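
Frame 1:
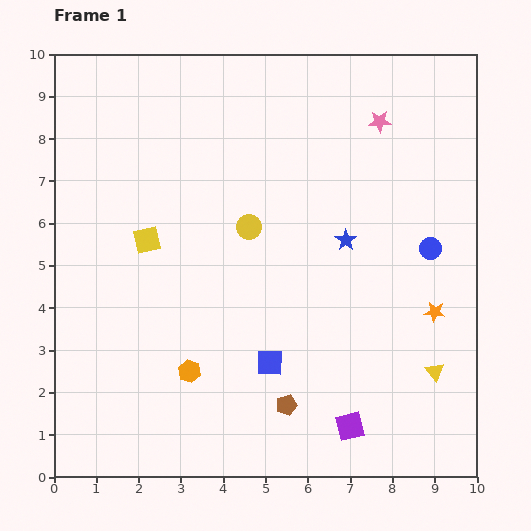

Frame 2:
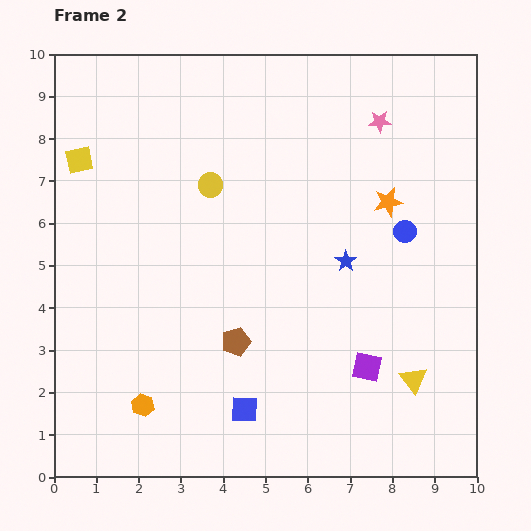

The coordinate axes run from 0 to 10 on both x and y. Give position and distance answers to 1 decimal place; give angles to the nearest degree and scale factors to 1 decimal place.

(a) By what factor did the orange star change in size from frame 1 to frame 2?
1.4×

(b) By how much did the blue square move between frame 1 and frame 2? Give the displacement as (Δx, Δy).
(-0.6, -1.1)

The blue square was at (5.1, 2.7) in frame 1 and (4.5, 1.6) in frame 2.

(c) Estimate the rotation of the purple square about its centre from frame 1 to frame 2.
25° clockwise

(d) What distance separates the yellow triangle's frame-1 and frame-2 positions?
0.5

The yellow triangle moved from (9.0, 2.5) to (8.5, 2.3), a distance of √(0.5² + 0.2²) ≈ 0.5.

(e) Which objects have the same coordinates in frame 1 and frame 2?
the pink star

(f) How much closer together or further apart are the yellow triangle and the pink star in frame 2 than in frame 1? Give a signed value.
+0.2

Distance in frame 1: 6.0. Distance in frame 2: 6.2.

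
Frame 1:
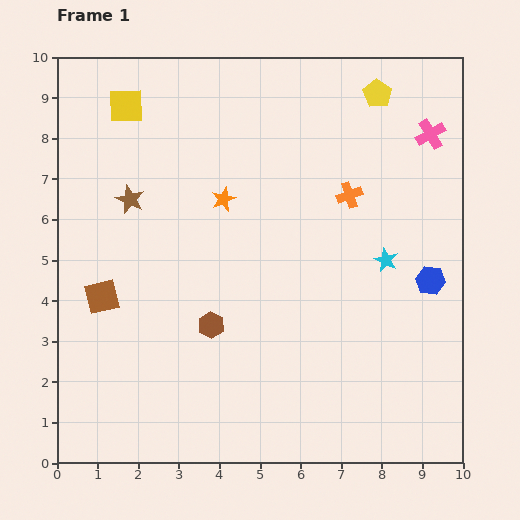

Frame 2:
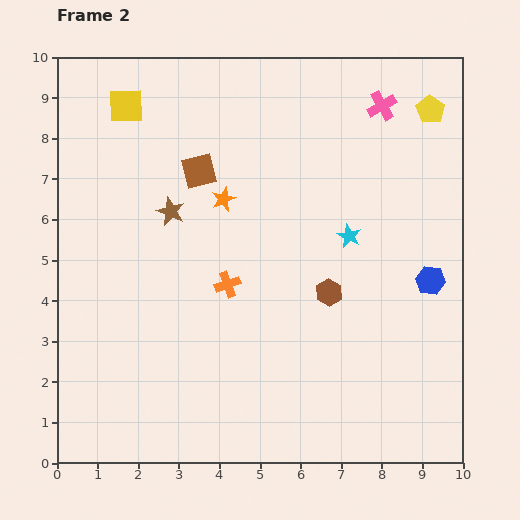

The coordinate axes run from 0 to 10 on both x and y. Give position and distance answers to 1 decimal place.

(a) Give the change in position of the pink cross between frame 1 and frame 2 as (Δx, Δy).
(-1.2, 0.7)

The pink cross was at (9.2, 8.1) in frame 1 and (8.0, 8.8) in frame 2.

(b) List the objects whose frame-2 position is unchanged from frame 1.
the blue hexagon, the yellow square, the orange star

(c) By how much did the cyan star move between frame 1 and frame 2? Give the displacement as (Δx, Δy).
(-0.9, 0.6)

The cyan star was at (8.1, 5.0) in frame 1 and (7.2, 5.6) in frame 2.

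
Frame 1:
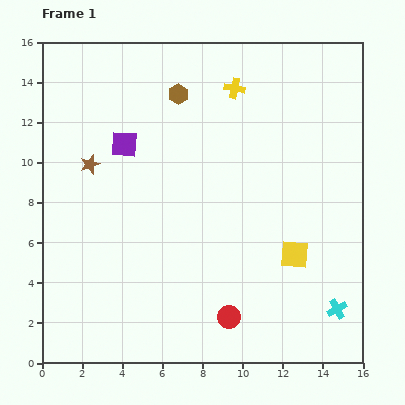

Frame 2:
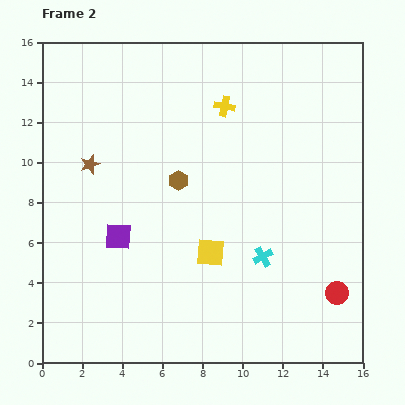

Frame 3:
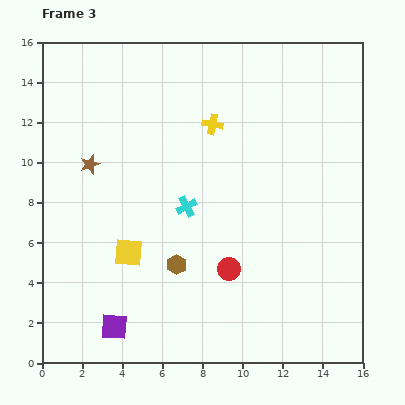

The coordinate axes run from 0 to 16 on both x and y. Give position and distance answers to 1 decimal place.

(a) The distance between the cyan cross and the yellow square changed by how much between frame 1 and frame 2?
-0.8

Distance in frame 1: 3.4. Distance in frame 2: 2.6.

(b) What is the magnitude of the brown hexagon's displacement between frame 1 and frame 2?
4.3

The brown hexagon moved from (6.8, 13.4) to (6.8, 9.1), a distance of √(0.0² + 4.3²) ≈ 4.3.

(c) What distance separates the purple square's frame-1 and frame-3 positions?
9.1

The purple square moved from (4.1, 10.9) to (3.6, 1.8), a distance of √(0.5² + 9.1²) ≈ 9.1.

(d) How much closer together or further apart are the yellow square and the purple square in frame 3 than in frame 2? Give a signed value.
-0.9

Distance in frame 2: 4.7. Distance in frame 3: 3.8.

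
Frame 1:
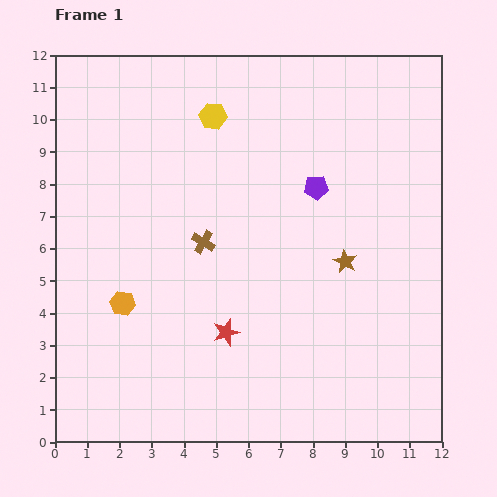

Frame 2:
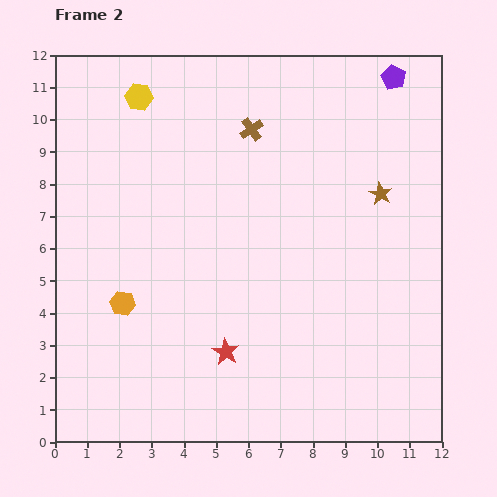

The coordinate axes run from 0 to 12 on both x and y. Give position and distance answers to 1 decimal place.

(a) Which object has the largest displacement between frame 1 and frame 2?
the purple pentagon

(moved 4.2; next 3.8)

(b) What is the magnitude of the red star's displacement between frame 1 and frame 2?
0.6

The red star moved from (5.3, 3.4) to (5.3, 2.8), a distance of √(0.0² + 0.6²) ≈ 0.6.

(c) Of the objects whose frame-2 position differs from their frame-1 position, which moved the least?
the red star

(moved 0.6)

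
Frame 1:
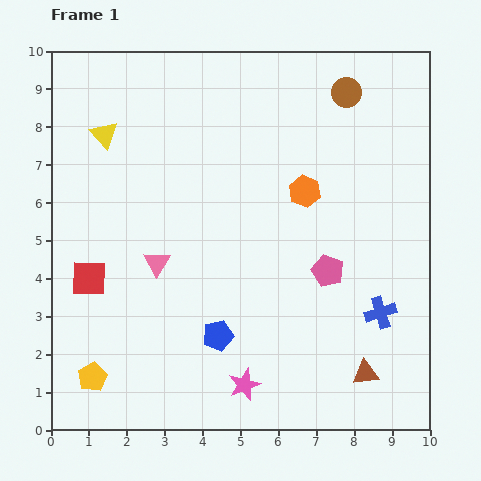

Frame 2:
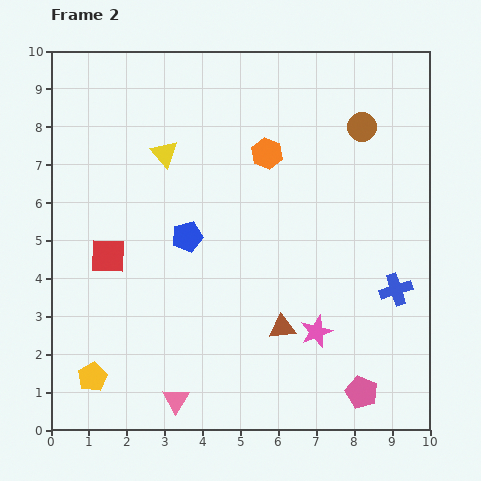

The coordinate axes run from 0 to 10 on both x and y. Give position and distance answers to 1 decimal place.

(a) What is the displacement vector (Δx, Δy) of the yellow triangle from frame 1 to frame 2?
(1.6, -0.5)

The yellow triangle was at (1.4, 7.8) in frame 1 and (3.0, 7.3) in frame 2.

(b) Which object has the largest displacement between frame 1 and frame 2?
the pink triangle

(moved 3.6; next 3.3)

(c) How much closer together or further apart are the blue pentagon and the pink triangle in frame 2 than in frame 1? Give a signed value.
+1.8

Distance in frame 1: 2.5. Distance in frame 2: 4.3.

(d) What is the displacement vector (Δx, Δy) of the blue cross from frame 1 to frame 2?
(0.4, 0.6)

The blue cross was at (8.7, 3.1) in frame 1 and (9.1, 3.7) in frame 2.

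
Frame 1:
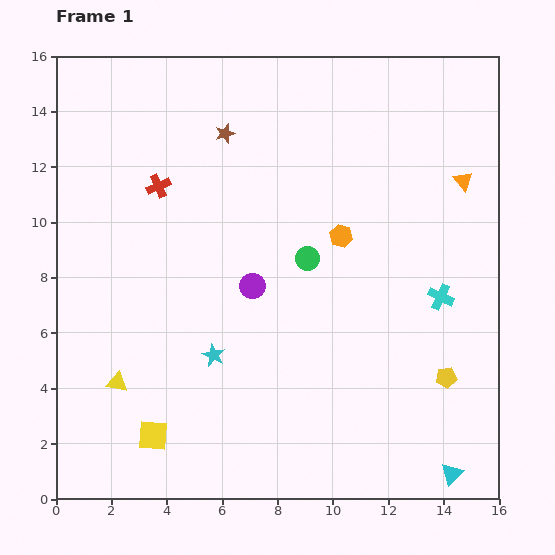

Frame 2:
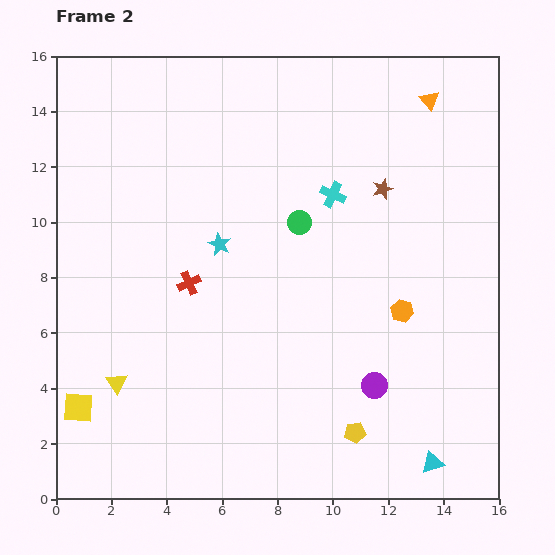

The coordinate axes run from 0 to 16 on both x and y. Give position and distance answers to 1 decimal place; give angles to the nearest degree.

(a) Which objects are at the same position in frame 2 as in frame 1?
the yellow triangle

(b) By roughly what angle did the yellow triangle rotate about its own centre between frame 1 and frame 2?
44° clockwise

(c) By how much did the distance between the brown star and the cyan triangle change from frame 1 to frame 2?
-4.7

Distance in frame 1: 14.8. Distance in frame 2: 10.1.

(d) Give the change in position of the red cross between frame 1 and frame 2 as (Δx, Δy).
(1.1, -3.5)

The red cross was at (3.7, 11.3) in frame 1 and (4.8, 7.8) in frame 2.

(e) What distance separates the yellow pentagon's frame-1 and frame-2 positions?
3.9

The yellow pentagon moved from (14.1, 4.4) to (10.8, 2.4), a distance of √(3.3² + 2.0²) ≈ 3.9.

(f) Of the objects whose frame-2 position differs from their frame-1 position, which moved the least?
the cyan triangle

(moved 0.8)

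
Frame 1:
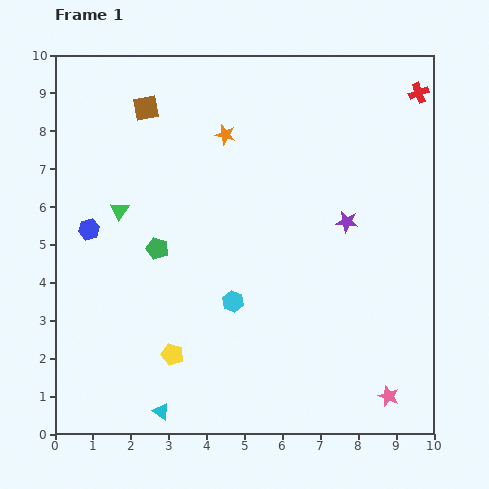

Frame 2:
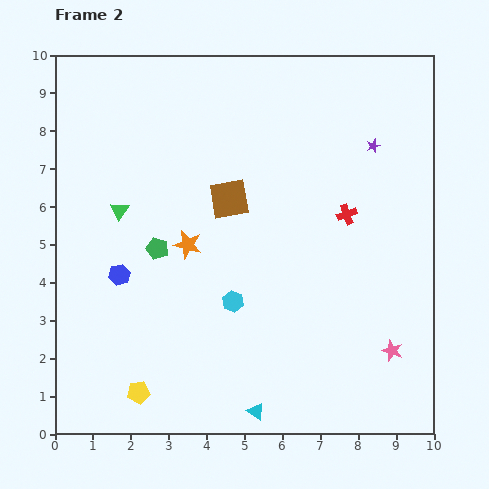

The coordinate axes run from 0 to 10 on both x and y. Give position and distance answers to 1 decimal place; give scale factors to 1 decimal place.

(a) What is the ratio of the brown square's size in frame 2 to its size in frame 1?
1.5×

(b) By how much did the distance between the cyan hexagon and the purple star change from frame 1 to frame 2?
+1.8

Distance in frame 1: 3.7. Distance in frame 2: 5.5.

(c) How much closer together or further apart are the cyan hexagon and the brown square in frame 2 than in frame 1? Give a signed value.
-2.9

Distance in frame 1: 5.6. Distance in frame 2: 2.7.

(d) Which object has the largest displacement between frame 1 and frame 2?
the red cross

(moved 3.7; next 3.3)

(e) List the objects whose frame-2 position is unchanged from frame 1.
the green pentagon, the cyan hexagon, the green triangle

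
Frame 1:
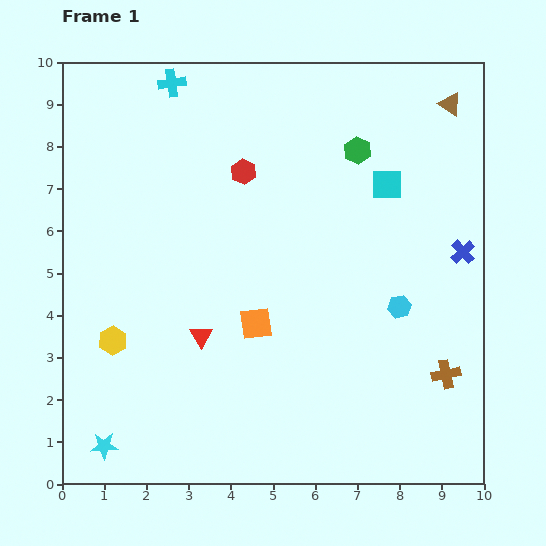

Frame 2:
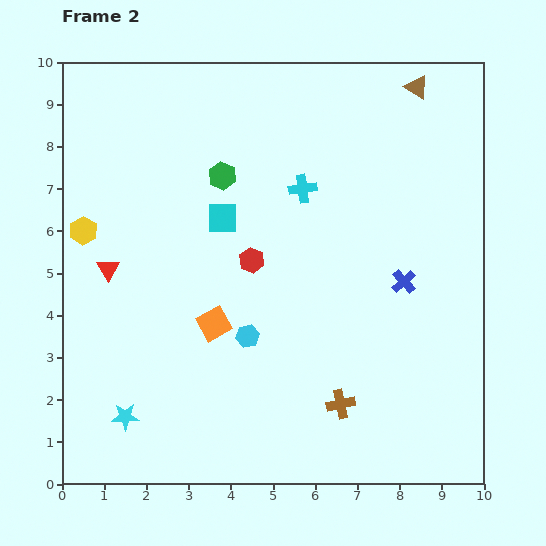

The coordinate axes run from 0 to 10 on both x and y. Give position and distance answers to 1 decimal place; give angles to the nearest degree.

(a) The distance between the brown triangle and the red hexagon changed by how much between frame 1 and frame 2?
+0.5

Distance in frame 1: 5.2. Distance in frame 2: 5.7.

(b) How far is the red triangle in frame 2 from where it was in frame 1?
2.7

The red triangle moved from (3.3, 3.5) to (1.1, 5.1), a distance of √(2.2² + 1.6²) ≈ 2.7.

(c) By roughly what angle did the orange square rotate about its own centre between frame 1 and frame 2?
22° counter-clockwise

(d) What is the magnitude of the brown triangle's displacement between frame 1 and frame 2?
0.9

The brown triangle moved from (9.2, 9.0) to (8.4, 9.4), a distance of √(0.8² + 0.4²) ≈ 0.9.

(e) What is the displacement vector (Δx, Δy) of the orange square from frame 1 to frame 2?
(-1.0, 0.0)

The orange square was at (4.6, 3.8) in frame 1 and (3.6, 3.8) in frame 2.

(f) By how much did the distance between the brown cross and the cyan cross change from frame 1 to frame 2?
-4.3

Distance in frame 1: 9.5. Distance in frame 2: 5.2.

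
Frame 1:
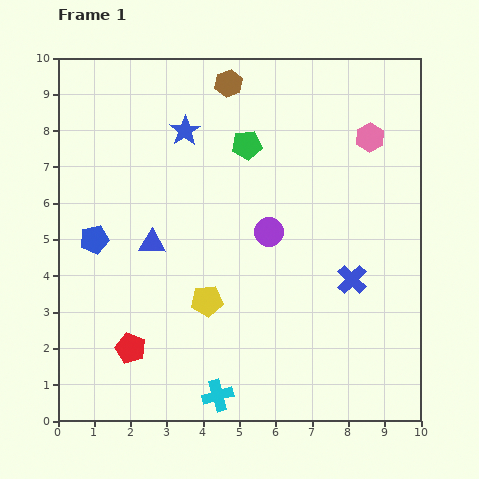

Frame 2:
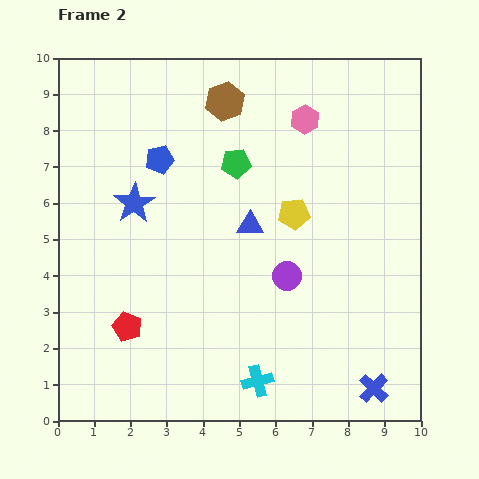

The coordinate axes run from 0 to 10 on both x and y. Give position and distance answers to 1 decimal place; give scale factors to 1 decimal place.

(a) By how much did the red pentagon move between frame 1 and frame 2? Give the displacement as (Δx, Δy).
(-0.1, 0.6)

The red pentagon was at (2.0, 2.0) in frame 1 and (1.9, 2.6) in frame 2.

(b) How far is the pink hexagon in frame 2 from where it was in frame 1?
1.9

The pink hexagon moved from (8.6, 7.8) to (6.8, 8.3), a distance of √(1.8² + 0.5²) ≈ 1.9.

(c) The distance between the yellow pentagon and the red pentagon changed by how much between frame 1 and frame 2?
+3.0

Distance in frame 1: 2.5. Distance in frame 2: 5.5.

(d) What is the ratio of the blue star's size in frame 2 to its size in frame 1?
1.3×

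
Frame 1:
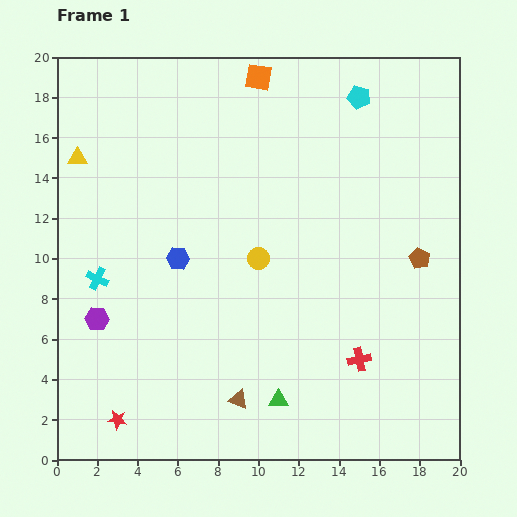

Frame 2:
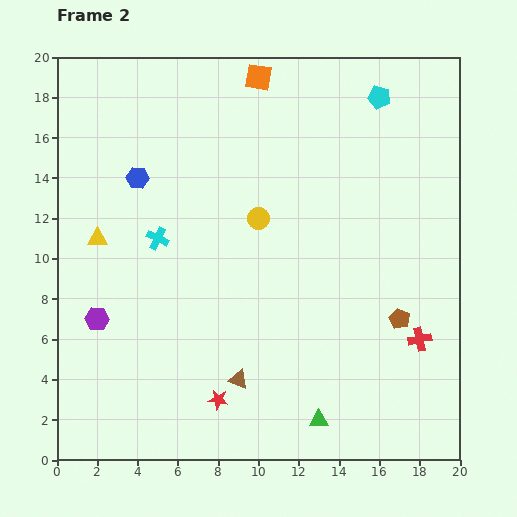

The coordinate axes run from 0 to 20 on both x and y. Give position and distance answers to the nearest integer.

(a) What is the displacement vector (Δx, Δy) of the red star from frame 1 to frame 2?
(5, 1)

The red star was at (3, 2) in frame 1 and (8, 3) in frame 2.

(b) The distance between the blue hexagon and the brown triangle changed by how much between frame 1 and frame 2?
+3

Distance in frame 1: 8. Distance in frame 2: 11.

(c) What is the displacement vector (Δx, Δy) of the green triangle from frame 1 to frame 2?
(2, -1)

The green triangle was at (11, 3) in frame 1 and (13, 2) in frame 2.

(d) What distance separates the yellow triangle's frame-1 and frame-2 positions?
4

The yellow triangle moved from (1, 15) to (2, 11), a distance of √(1² + 4²) ≈ 4.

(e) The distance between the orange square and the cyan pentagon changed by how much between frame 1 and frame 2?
+1

Distance in frame 1: 5. Distance in frame 2: 6.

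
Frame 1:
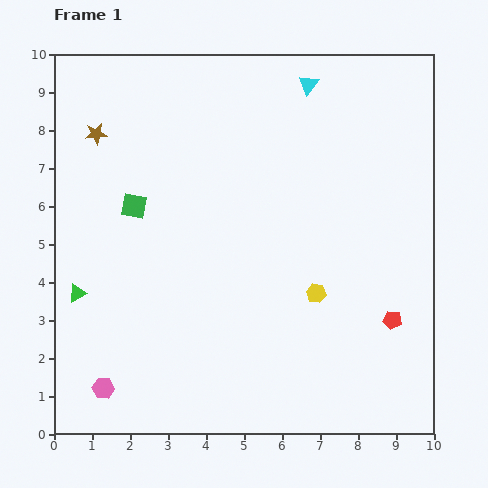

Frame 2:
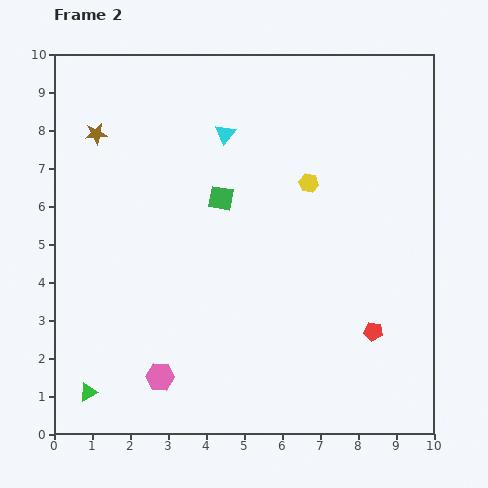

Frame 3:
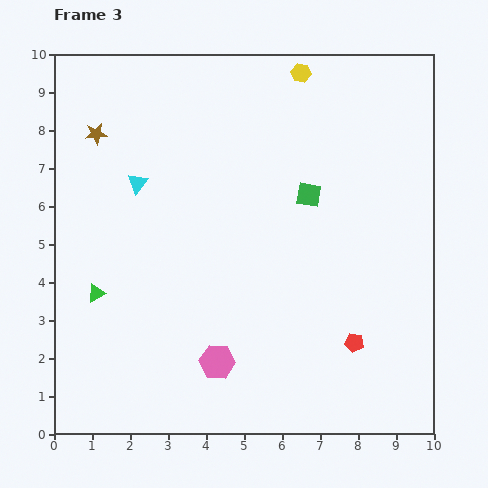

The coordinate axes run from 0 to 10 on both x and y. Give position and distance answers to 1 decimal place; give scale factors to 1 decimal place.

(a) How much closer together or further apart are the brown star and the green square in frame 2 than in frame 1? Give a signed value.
+1.6

Distance in frame 1: 2.1. Distance in frame 2: 3.7.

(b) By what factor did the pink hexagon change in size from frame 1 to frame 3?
1.6×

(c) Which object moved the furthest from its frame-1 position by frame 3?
the yellow hexagon

(moved 5.8; next 5.2)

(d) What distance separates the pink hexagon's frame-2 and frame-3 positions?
1.6

The pink hexagon moved from (2.8, 1.5) to (4.3, 1.9), a distance of √(1.5² + 0.4²) ≈ 1.6.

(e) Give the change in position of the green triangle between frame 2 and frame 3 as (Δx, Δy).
(0.2, 2.6)

The green triangle was at (0.9, 1.1) in frame 2 and (1.1, 3.7) in frame 3.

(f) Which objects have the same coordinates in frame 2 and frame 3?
the brown star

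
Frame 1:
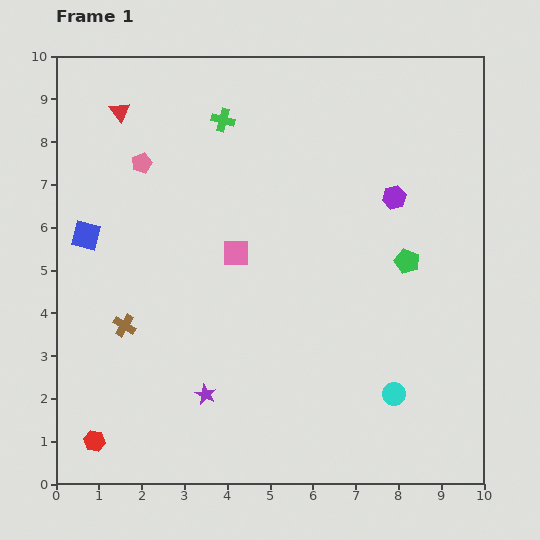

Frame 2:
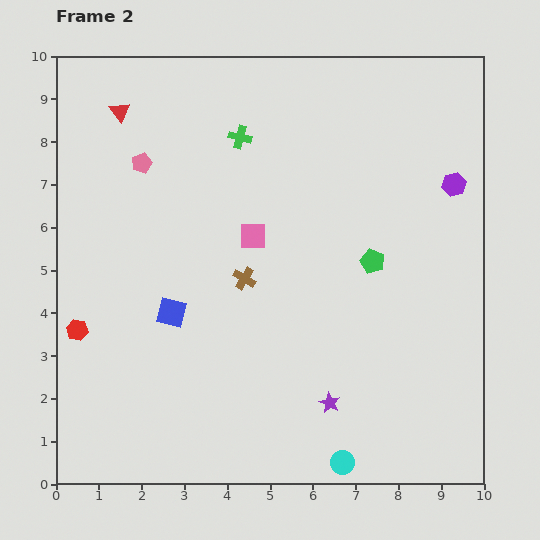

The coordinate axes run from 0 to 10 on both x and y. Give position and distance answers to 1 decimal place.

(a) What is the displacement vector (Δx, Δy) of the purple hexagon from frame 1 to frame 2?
(1.4, 0.3)

The purple hexagon was at (7.9, 6.7) in frame 1 and (9.3, 7.0) in frame 2.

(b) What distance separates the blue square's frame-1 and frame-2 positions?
2.7

The blue square moved from (0.7, 5.8) to (2.7, 4.0), a distance of √(2.0² + 1.8²) ≈ 2.7.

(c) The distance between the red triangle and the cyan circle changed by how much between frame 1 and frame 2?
+0.5

Distance in frame 1: 9.2. Distance in frame 2: 9.7.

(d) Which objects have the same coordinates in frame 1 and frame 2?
the red triangle, the pink pentagon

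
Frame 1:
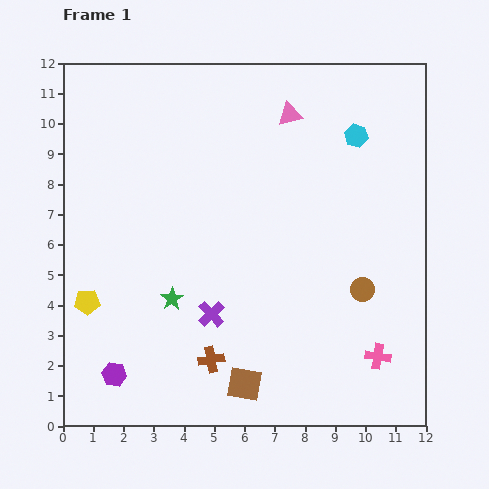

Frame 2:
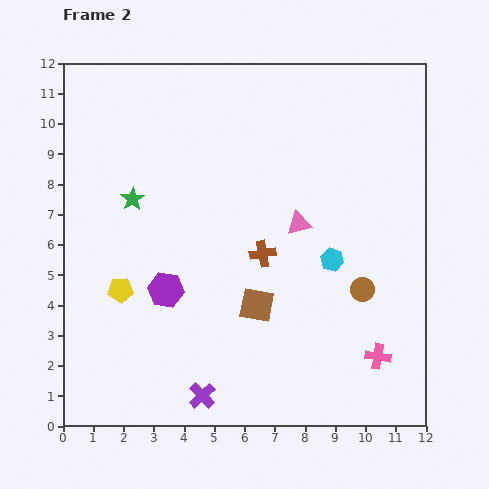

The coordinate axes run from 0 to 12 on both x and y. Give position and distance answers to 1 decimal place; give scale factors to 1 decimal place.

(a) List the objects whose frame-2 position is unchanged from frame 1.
the pink cross, the brown circle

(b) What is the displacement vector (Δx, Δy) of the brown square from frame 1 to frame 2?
(0.4, 2.6)

The brown square was at (6.0, 1.4) in frame 1 and (6.4, 4.0) in frame 2.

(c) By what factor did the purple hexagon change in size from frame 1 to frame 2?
1.5×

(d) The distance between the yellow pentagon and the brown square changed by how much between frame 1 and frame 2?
-1.4

Distance in frame 1: 5.9. Distance in frame 2: 4.5.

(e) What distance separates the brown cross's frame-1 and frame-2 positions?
3.9

The brown cross moved from (4.9, 2.2) to (6.6, 5.7), a distance of √(1.7² + 3.5²) ≈ 3.9.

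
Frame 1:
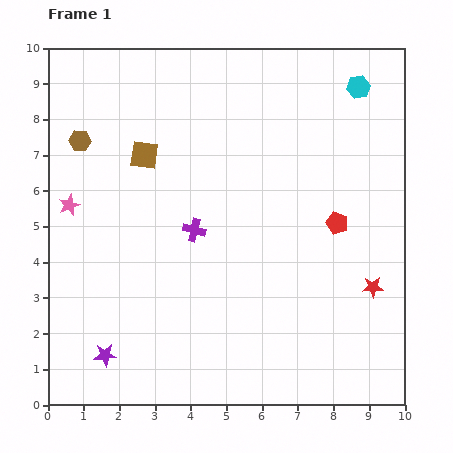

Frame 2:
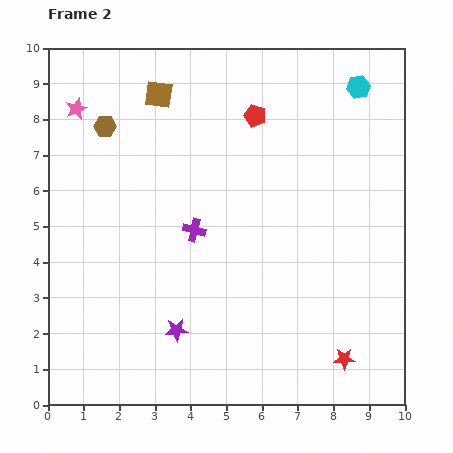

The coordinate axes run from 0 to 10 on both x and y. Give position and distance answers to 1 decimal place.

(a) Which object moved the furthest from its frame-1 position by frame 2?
the red pentagon

(moved 3.8; next 2.7)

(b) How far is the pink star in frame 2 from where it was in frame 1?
2.7

The pink star moved from (0.6, 5.6) to (0.8, 8.3), a distance of √(0.2² + 2.7²) ≈ 2.7.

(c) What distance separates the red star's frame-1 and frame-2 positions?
2.2

The red star moved from (9.1, 3.3) to (8.3, 1.3), a distance of √(0.8² + 2.0²) ≈ 2.2.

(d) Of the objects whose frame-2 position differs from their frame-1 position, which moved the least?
the brown hexagon

(moved 0.8)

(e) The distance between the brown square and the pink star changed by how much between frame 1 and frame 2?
-0.2

Distance in frame 1: 2.5. Distance in frame 2: 2.3.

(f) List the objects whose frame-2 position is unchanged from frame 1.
the cyan hexagon, the purple cross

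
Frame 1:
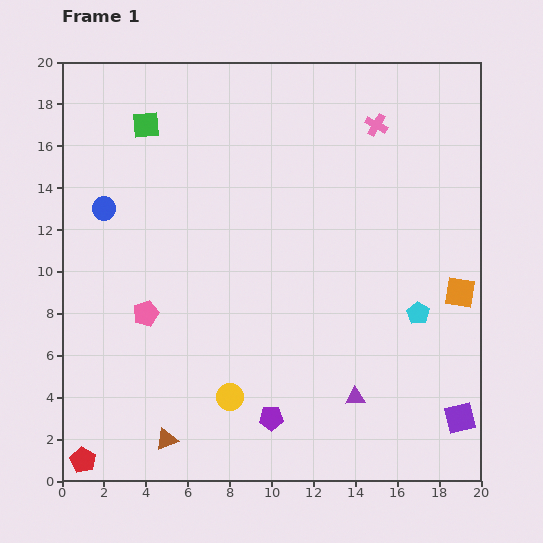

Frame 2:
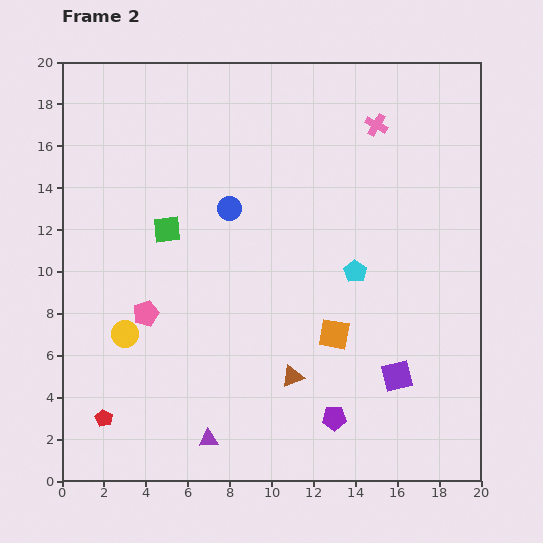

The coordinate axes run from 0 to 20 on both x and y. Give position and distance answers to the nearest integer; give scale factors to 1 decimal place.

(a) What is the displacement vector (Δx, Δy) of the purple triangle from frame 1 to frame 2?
(-7, -2)

The purple triangle was at (14, 4) in frame 1 and (7, 2) in frame 2.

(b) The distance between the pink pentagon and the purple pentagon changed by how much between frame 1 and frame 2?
+2

Distance in frame 1: 8. Distance in frame 2: 10.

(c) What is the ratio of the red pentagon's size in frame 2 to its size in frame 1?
0.7×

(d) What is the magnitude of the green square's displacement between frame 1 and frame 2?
5

The green square moved from (4, 17) to (5, 12), a distance of √(1² + 5²) ≈ 5.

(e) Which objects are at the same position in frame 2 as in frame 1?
the pink cross, the pink pentagon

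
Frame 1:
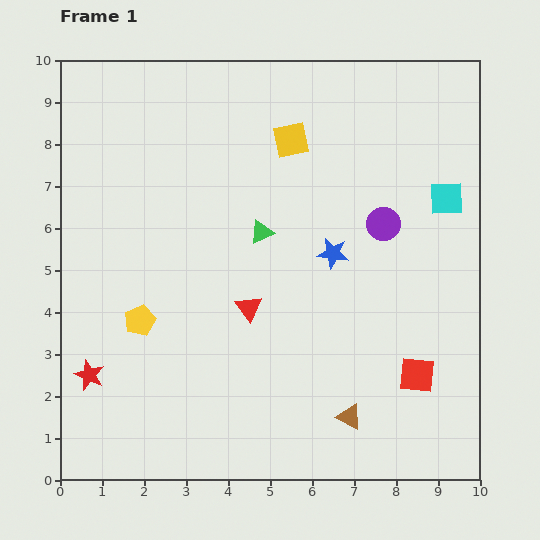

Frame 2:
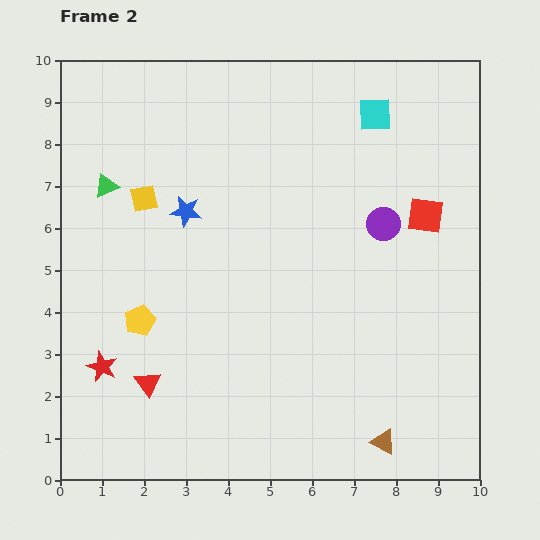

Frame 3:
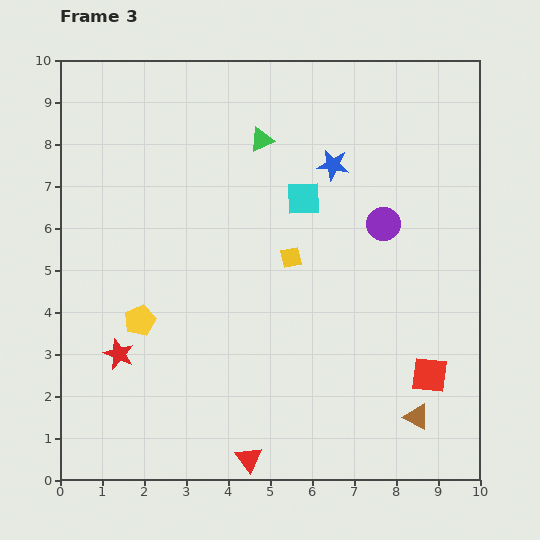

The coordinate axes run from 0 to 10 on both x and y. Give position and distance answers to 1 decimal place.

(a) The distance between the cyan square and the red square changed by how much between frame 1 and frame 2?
-1.6

Distance in frame 1: 4.3. Distance in frame 2: 2.7.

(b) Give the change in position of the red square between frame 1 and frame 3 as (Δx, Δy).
(0.3, 0.0)

The red square was at (8.5, 2.5) in frame 1 and (8.8, 2.5) in frame 3.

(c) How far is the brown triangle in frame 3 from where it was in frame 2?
1.0

The brown triangle moved from (7.7, 0.9) to (8.5, 1.5), a distance of √(0.8² + 0.6²) ≈ 1.0.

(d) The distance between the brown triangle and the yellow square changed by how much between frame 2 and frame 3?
-3.3

Distance in frame 2: 8.1. Distance in frame 3: 4.8.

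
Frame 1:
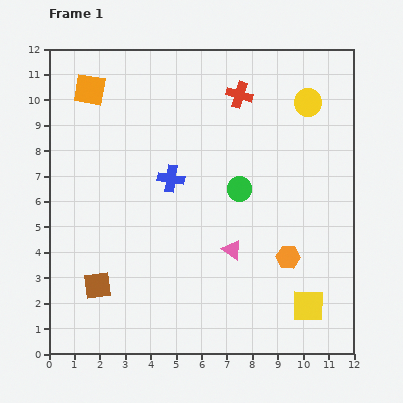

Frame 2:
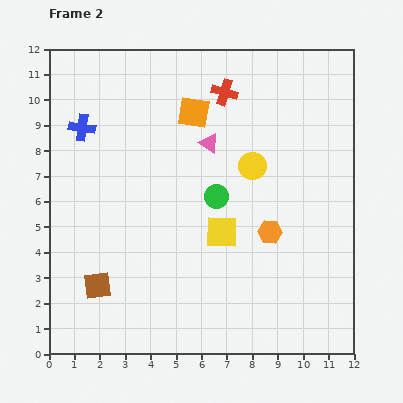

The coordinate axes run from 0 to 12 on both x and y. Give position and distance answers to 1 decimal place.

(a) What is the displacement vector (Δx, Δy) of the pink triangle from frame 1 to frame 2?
(-0.9, 4.2)

The pink triangle was at (7.2, 4.1) in frame 1 and (6.3, 8.3) in frame 2.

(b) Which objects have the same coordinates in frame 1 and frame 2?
the brown square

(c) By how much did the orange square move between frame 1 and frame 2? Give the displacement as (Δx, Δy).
(4.1, -0.9)

The orange square was at (1.6, 10.4) in frame 1 and (5.7, 9.5) in frame 2.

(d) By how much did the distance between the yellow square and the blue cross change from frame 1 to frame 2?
-0.5

Distance in frame 1: 7.4. Distance in frame 2: 6.9.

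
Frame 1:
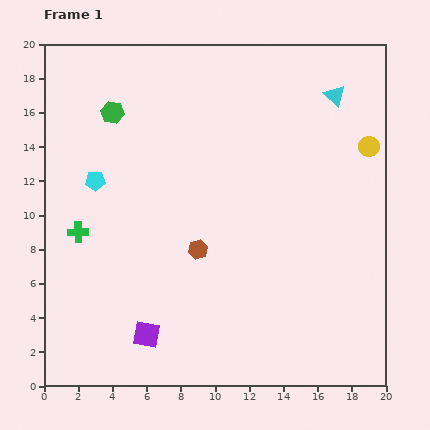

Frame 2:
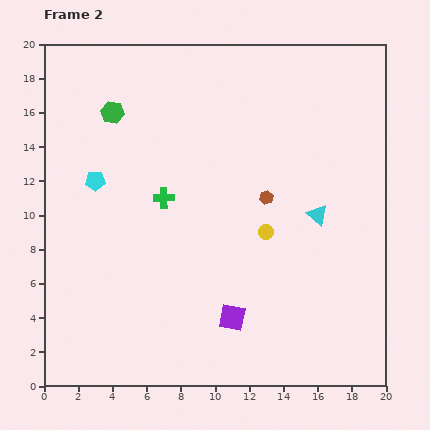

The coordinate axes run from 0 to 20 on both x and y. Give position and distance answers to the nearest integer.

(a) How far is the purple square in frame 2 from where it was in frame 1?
5

The purple square moved from (6, 3) to (11, 4), a distance of √(5² + 1²) ≈ 5.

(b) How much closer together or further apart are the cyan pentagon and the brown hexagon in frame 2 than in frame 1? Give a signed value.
+3

Distance in frame 1: 7. Distance in frame 2: 10.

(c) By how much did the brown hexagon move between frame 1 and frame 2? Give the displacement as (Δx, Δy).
(4, 3)

The brown hexagon was at (9, 8) in frame 1 and (13, 11) in frame 2.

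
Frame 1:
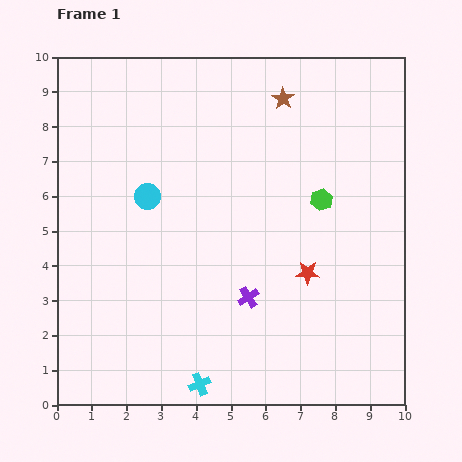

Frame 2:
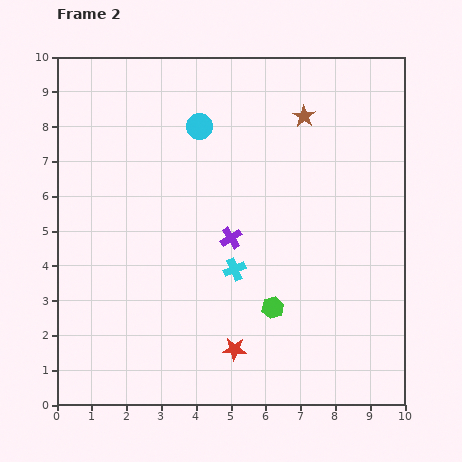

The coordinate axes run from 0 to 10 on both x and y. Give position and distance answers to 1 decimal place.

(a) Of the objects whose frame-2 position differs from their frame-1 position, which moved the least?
the brown star

(moved 0.8)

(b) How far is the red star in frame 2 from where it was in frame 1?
3.0

The red star moved from (7.2, 3.8) to (5.1, 1.6), a distance of √(2.1² + 2.2²) ≈ 3.0.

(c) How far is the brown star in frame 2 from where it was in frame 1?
0.8

The brown star moved from (6.5, 8.8) to (7.1, 8.3), a distance of √(0.6² + 0.5²) ≈ 0.8.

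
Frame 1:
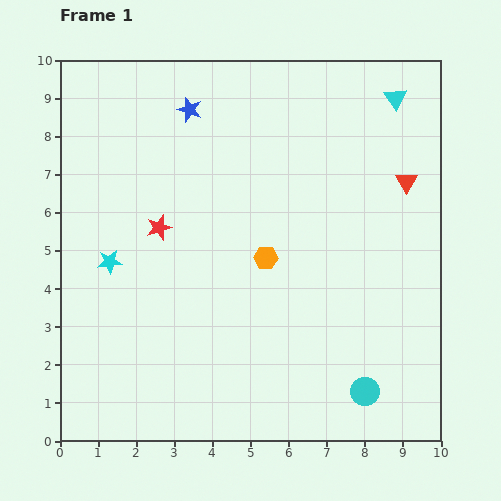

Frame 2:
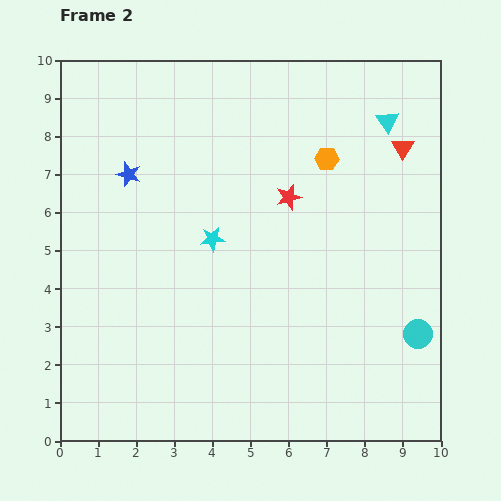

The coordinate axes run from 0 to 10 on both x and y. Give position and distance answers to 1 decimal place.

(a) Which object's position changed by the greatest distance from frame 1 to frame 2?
the red star

(moved 3.5; next 3.1)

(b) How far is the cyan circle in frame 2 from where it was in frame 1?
2.1

The cyan circle moved from (8.0, 1.3) to (9.4, 2.8), a distance of √(1.4² + 1.5²) ≈ 2.1.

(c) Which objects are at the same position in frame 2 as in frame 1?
none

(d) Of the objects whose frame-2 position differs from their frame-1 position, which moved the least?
the cyan triangle

(moved 0.6)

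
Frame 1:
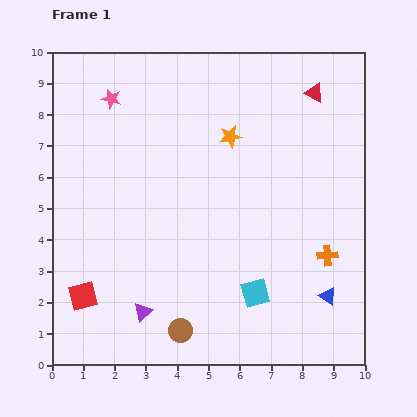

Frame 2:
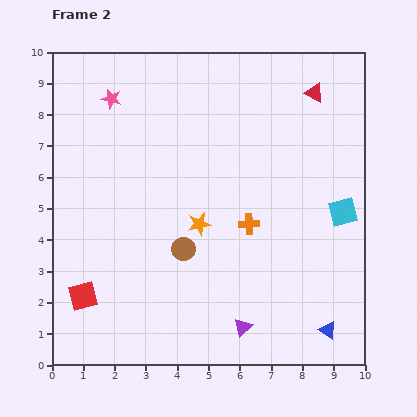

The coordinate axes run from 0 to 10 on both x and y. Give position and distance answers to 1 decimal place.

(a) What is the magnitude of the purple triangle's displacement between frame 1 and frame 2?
3.2

The purple triangle moved from (2.9, 1.7) to (6.1, 1.2), a distance of √(3.2² + 0.5²) ≈ 3.2.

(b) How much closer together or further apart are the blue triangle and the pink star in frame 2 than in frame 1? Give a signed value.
+0.8

Distance in frame 1: 9.3. Distance in frame 2: 10.1.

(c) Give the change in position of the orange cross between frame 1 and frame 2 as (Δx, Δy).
(-2.5, 1.0)

The orange cross was at (8.8, 3.5) in frame 1 and (6.3, 4.5) in frame 2.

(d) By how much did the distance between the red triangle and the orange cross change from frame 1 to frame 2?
-0.5

Distance in frame 1: 5.2. Distance in frame 2: 4.7.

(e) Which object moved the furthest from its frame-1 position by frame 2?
the cyan square

(moved 3.8; next 3.2)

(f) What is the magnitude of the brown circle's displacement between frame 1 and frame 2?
2.6

The brown circle moved from (4.1, 1.1) to (4.2, 3.7), a distance of √(0.1² + 2.6²) ≈ 2.6.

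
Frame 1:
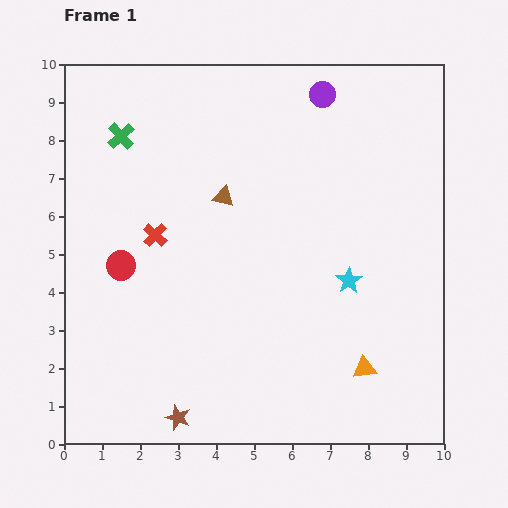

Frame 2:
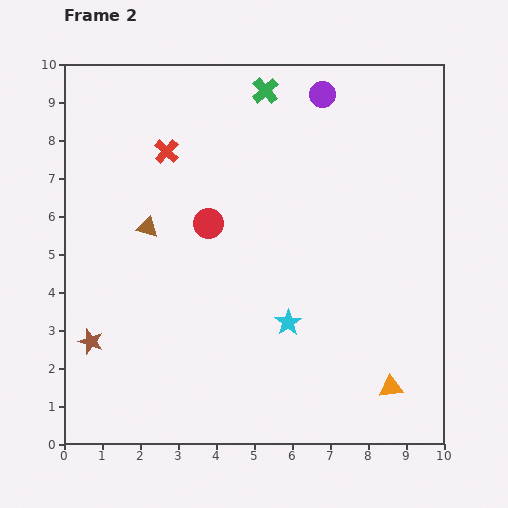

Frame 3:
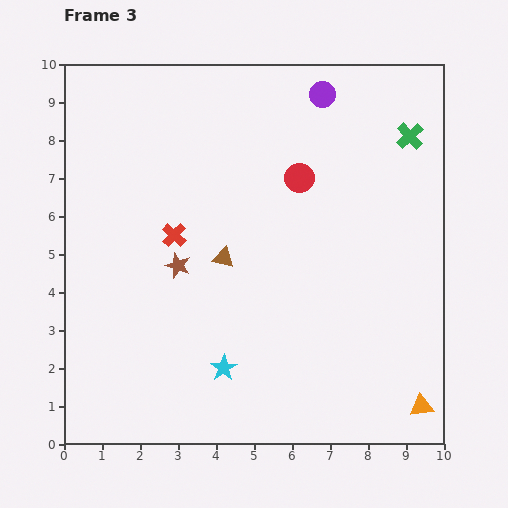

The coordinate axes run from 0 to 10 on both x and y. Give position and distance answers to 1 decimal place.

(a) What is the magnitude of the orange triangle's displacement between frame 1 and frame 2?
0.9

The orange triangle moved from (7.9, 2.0) to (8.6, 1.5), a distance of √(0.7² + 0.5²) ≈ 0.9.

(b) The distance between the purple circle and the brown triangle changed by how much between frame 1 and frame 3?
+1.3

Distance in frame 1: 3.7. Distance in frame 3: 5.0.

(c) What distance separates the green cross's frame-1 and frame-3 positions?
7.6

The green cross moved from (1.5, 8.1) to (9.1, 8.1), a distance of √(7.6² + 0.0²) ≈ 7.6.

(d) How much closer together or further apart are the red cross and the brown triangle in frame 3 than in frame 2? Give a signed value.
-0.7

Distance in frame 2: 2.1. Distance in frame 3: 1.4.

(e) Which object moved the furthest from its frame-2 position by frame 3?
the green cross

(moved 4.0; next 3.0)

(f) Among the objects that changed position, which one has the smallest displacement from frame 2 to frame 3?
the orange triangle

(moved 0.9)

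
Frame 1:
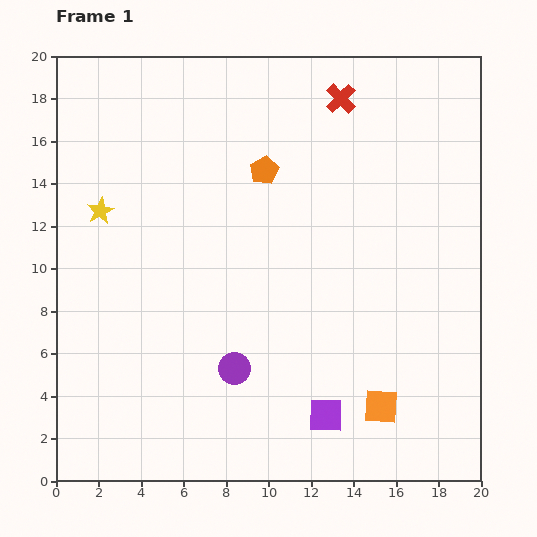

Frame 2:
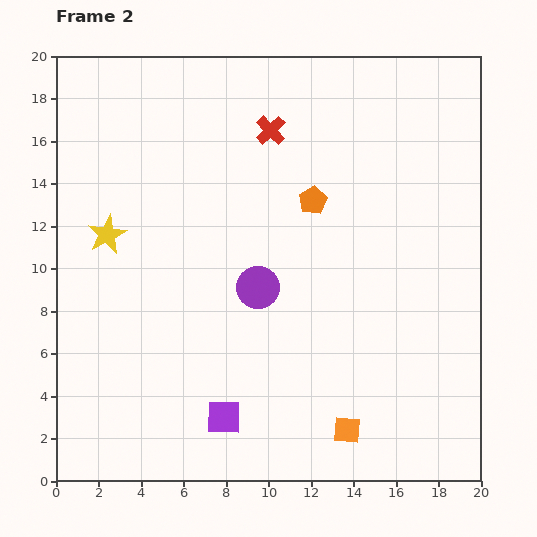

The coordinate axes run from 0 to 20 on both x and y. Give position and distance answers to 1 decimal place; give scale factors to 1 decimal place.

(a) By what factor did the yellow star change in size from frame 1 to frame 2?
1.4×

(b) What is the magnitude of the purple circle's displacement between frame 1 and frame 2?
4.0

The purple circle moved from (8.4, 5.3) to (9.5, 9.1), a distance of √(1.1² + 3.8²) ≈ 4.0.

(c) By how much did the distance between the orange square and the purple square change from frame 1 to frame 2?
+3.2

Distance in frame 1: 2.6. Distance in frame 2: 5.8.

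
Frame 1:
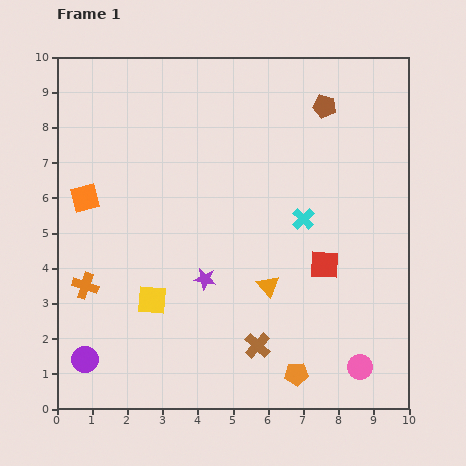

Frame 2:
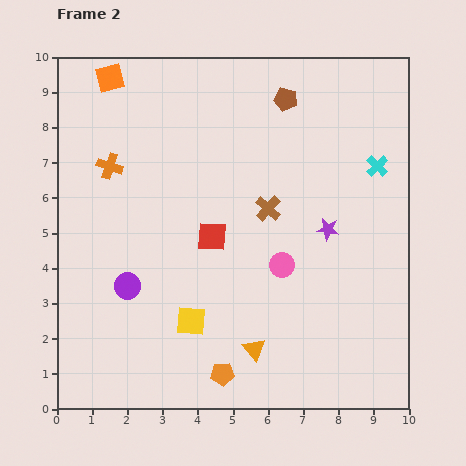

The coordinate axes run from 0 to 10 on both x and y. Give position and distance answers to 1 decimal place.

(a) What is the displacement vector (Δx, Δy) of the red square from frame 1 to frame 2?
(-3.2, 0.8)

The red square was at (7.6, 4.1) in frame 1 and (4.4, 4.9) in frame 2.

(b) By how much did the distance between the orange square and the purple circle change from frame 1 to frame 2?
+1.3

Distance in frame 1: 4.6. Distance in frame 2: 5.9.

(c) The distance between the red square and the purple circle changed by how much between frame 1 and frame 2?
-4.5

Distance in frame 1: 7.3. Distance in frame 2: 2.8.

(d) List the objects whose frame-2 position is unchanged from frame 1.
none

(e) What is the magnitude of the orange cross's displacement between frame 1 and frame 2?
3.5

The orange cross moved from (0.8, 3.5) to (1.5, 6.9), a distance of √(0.7² + 3.4²) ≈ 3.5.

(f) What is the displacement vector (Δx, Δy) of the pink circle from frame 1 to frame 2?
(-2.2, 2.9)

The pink circle was at (8.6, 1.2) in frame 1 and (6.4, 4.1) in frame 2.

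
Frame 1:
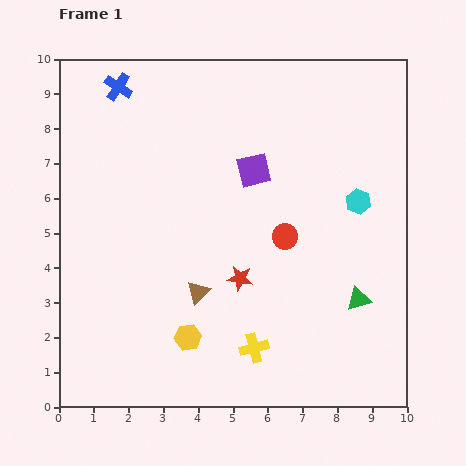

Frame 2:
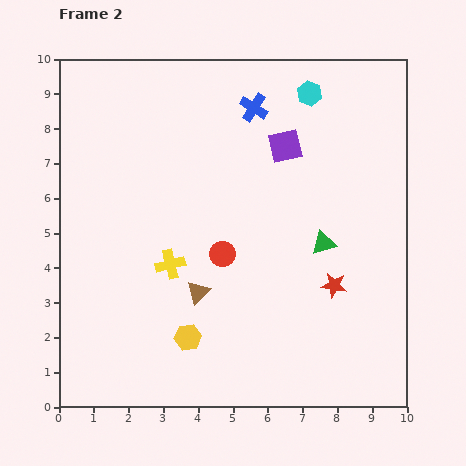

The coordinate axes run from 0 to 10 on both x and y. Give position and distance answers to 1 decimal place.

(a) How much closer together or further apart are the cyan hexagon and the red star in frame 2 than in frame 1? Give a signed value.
+1.5

Distance in frame 1: 4.0. Distance in frame 2: 5.5.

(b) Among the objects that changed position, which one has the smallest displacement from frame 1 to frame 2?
the purple square

(moved 1.1)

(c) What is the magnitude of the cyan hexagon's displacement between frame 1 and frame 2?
3.4

The cyan hexagon moved from (8.6, 5.9) to (7.2, 9.0), a distance of √(1.4² + 3.1²) ≈ 3.4.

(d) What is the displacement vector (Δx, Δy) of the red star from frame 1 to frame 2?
(2.7, -0.2)

The red star was at (5.2, 3.7) in frame 1 and (7.9, 3.5) in frame 2.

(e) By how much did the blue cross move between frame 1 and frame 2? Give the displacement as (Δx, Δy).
(3.9, -0.6)

The blue cross was at (1.7, 9.2) in frame 1 and (5.6, 8.6) in frame 2.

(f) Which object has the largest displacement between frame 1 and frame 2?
the blue cross

(moved 3.9; next 3.4)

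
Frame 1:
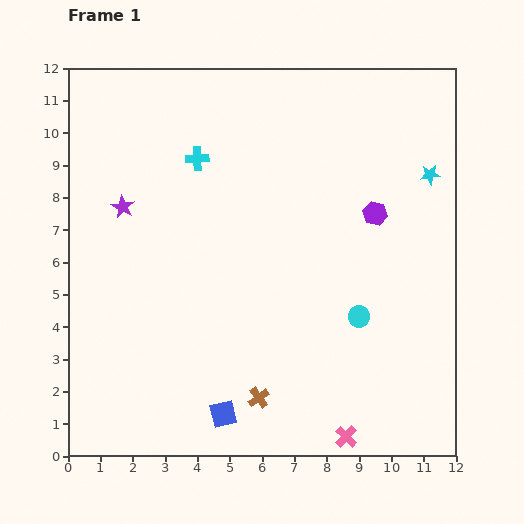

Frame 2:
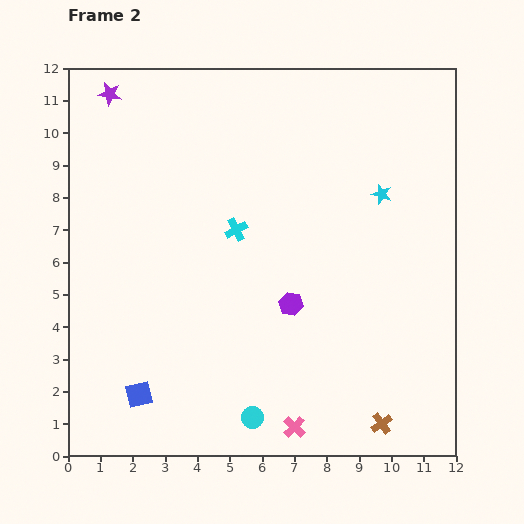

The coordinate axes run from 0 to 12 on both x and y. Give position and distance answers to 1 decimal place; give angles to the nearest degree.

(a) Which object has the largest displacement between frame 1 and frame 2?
the cyan circle

(moved 4.5; next 3.9)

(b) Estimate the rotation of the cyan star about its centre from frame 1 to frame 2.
22° clockwise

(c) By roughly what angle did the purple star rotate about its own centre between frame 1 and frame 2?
19° counter-clockwise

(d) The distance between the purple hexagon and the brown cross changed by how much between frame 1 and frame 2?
-2.1

Distance in frame 1: 6.7. Distance in frame 2: 4.6.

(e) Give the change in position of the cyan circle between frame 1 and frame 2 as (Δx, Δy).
(-3.3, -3.1)

The cyan circle was at (9.0, 4.3) in frame 1 and (5.7, 1.2) in frame 2.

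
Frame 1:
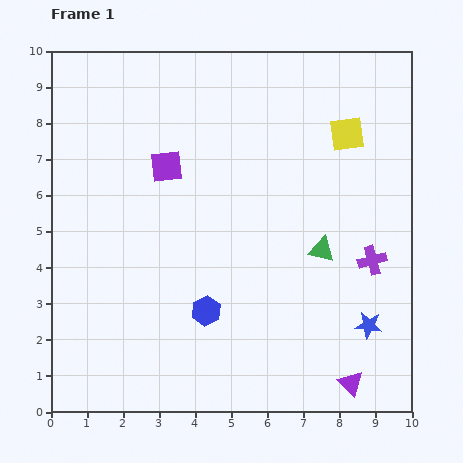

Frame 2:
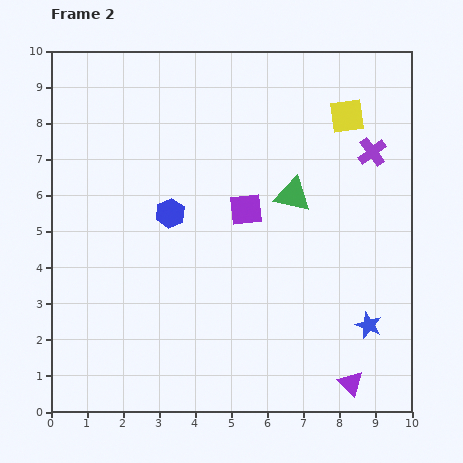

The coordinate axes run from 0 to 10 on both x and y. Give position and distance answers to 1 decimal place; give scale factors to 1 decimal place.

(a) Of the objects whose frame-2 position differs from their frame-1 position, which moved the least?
the yellow square

(moved 0.5)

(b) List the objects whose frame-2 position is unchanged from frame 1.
the blue star, the purple triangle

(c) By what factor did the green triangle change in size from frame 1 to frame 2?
1.4×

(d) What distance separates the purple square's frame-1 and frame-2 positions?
2.5

The purple square moved from (3.2, 6.8) to (5.4, 5.6), a distance of √(2.2² + 1.2²) ≈ 2.5.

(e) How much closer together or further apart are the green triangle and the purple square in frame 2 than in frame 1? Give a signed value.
-3.5

Distance in frame 1: 4.9. Distance in frame 2: 1.4.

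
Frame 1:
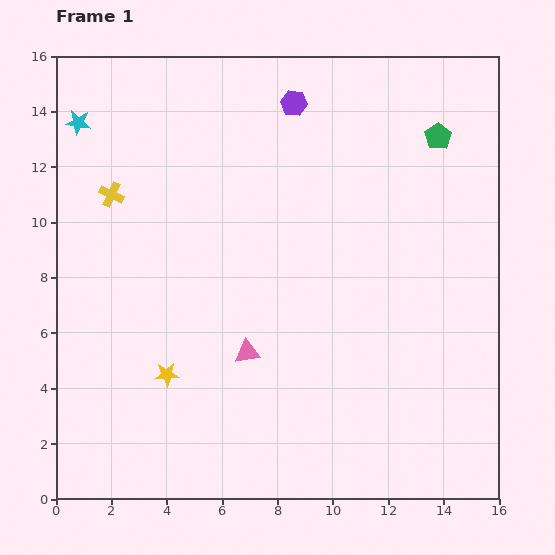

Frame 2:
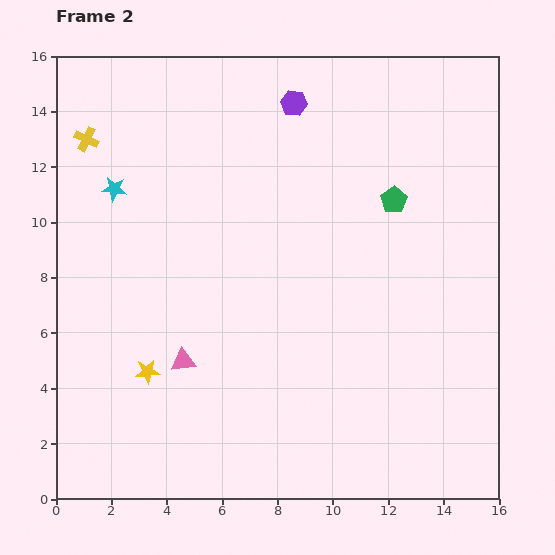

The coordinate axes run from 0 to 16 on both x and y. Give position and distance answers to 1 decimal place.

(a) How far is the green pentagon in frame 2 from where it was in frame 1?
2.8

The green pentagon moved from (13.8, 13.1) to (12.2, 10.8), a distance of √(1.6² + 2.3²) ≈ 2.8.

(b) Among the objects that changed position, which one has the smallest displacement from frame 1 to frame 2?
the yellow star

(moved 0.7)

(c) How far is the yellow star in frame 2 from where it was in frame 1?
0.7

The yellow star moved from (4.0, 4.5) to (3.3, 4.6), a distance of √(0.7² + 0.1²) ≈ 0.7.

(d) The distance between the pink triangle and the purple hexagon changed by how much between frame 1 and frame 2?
+0.9

Distance in frame 1: 9.2. Distance in frame 2: 10.1.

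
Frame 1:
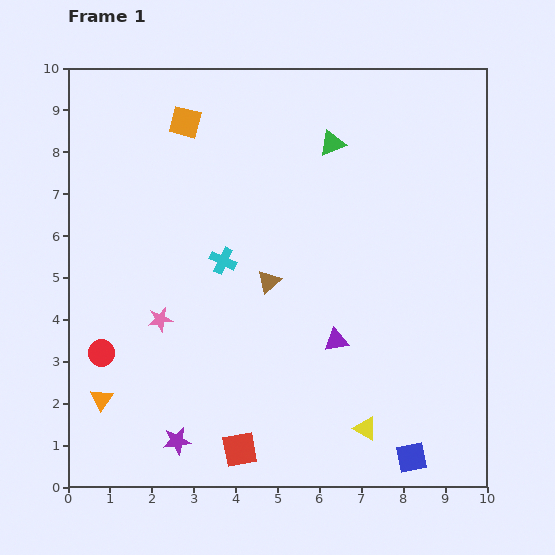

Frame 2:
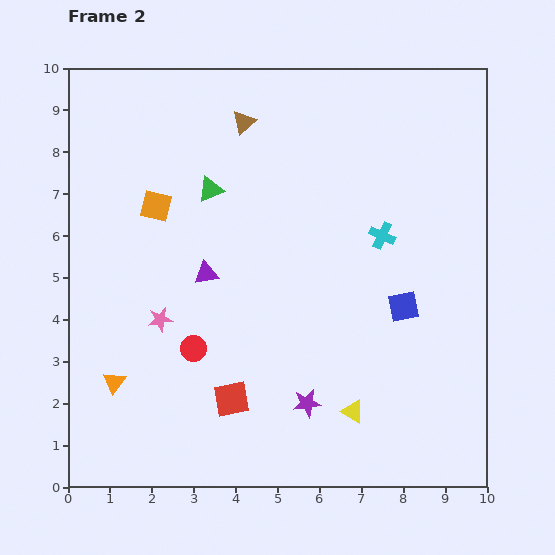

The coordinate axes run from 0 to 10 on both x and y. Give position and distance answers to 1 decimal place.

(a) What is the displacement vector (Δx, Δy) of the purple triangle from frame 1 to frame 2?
(-3.1, 1.6)

The purple triangle was at (6.4, 3.5) in frame 1 and (3.3, 5.1) in frame 2.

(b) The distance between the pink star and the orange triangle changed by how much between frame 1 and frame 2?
-0.5

Distance in frame 1: 2.4. Distance in frame 2: 1.9.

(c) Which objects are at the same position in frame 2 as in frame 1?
the pink star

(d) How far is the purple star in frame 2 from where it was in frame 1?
3.2

The purple star moved from (2.6, 1.1) to (5.7, 2.0), a distance of √(3.1² + 0.9²) ≈ 3.2.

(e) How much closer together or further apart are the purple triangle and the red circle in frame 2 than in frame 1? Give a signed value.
-3.8

Distance in frame 1: 5.6. Distance in frame 2: 1.8.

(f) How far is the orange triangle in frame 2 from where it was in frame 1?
0.5

The orange triangle moved from (0.8, 2.1) to (1.1, 2.5), a distance of √(0.3² + 0.4²) ≈ 0.5.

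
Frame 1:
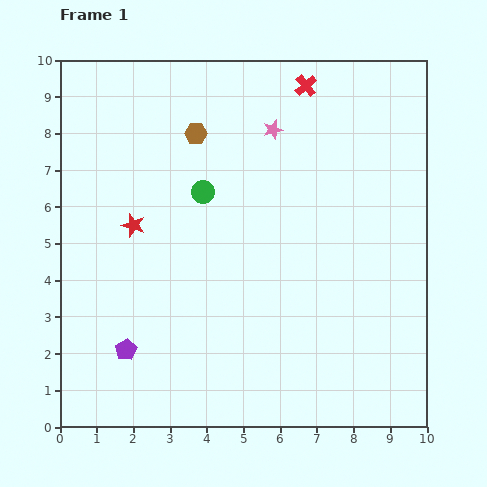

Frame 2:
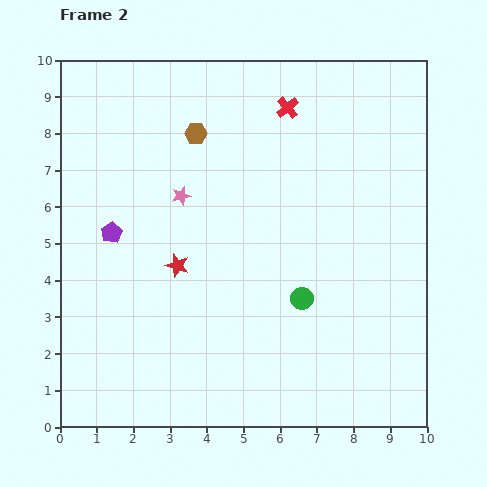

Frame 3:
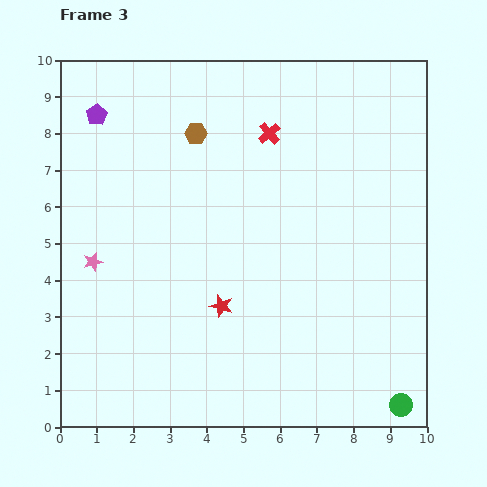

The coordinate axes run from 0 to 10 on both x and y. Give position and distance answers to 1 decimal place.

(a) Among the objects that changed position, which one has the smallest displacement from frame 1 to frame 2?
the red cross

(moved 0.8)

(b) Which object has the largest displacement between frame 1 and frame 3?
the green circle

(moved 7.9; next 6.4)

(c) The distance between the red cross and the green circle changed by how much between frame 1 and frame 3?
+4.2

Distance in frame 1: 4.0. Distance in frame 3: 8.2.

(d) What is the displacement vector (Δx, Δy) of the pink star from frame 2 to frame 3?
(-2.4, -1.8)

The pink star was at (3.3, 6.3) in frame 2 and (0.9, 4.5) in frame 3.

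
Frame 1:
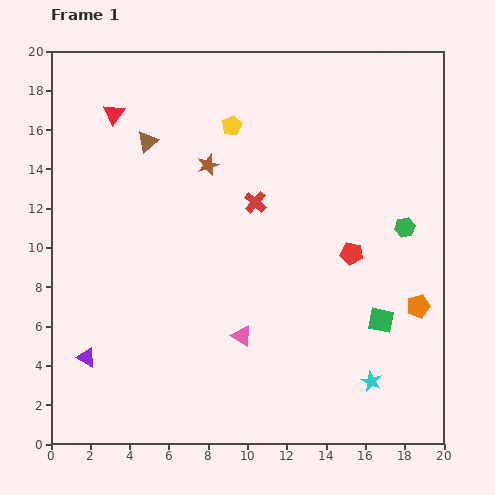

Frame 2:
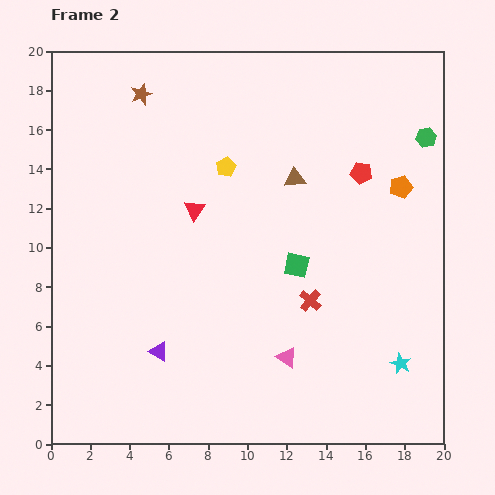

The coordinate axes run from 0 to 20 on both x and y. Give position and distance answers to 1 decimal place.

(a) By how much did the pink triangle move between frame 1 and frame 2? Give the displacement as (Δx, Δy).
(2.3, -1.1)

The pink triangle was at (9.7, 5.5) in frame 1 and (12.0, 4.4) in frame 2.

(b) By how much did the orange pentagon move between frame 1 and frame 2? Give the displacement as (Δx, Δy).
(-0.9, 6.1)

The orange pentagon was at (18.7, 7.0) in frame 1 and (17.8, 13.1) in frame 2.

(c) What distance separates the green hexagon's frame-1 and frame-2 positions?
4.7

The green hexagon moved from (18.0, 11.0) to (19.1, 15.6), a distance of √(1.1² + 4.6²) ≈ 4.7.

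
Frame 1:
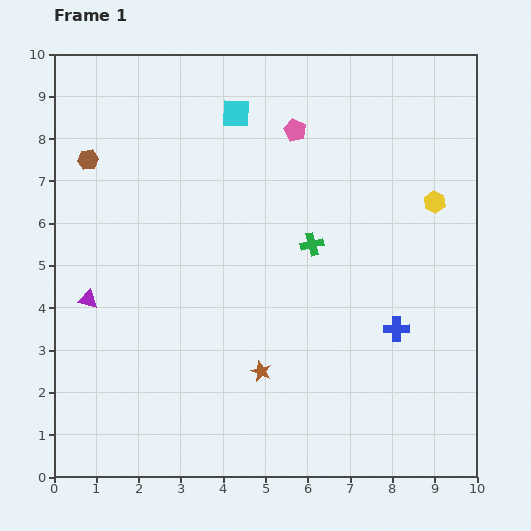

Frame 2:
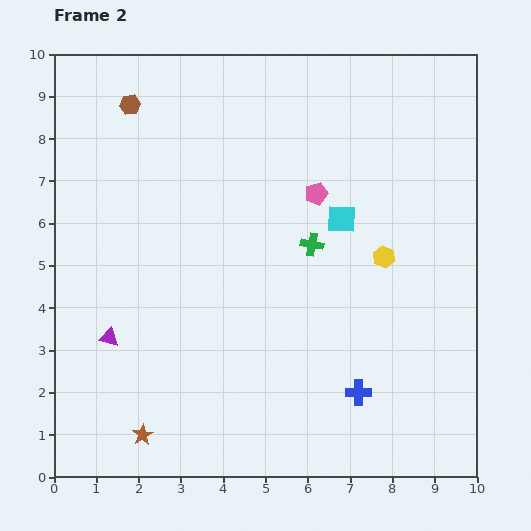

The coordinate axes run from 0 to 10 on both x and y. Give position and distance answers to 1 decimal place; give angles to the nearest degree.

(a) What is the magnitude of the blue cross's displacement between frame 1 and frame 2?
1.7

The blue cross moved from (8.1, 3.5) to (7.2, 2.0), a distance of √(0.9² + 1.5²) ≈ 1.7.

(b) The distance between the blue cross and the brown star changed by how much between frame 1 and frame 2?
+1.8

Distance in frame 1: 3.4. Distance in frame 2: 5.2.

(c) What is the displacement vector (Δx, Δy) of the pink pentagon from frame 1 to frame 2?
(0.5, -1.5)

The pink pentagon was at (5.7, 8.2) in frame 1 and (6.2, 6.7) in frame 2.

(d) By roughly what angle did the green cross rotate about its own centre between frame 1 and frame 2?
24° clockwise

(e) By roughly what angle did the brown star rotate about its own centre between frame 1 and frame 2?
19° clockwise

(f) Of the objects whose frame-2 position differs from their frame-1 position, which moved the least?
the purple triangle

(moved 1.0)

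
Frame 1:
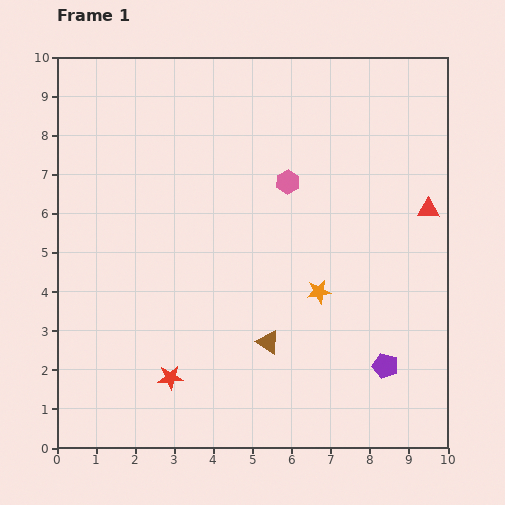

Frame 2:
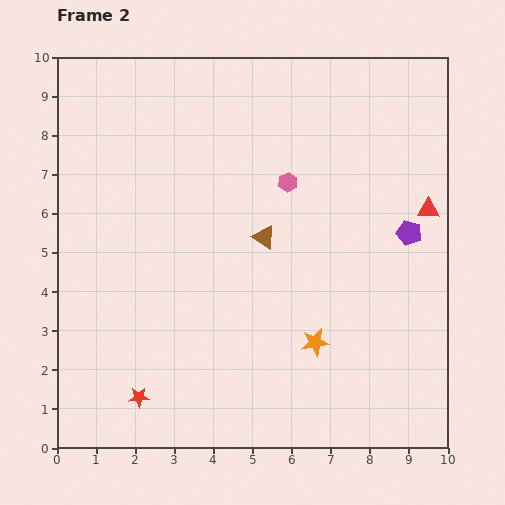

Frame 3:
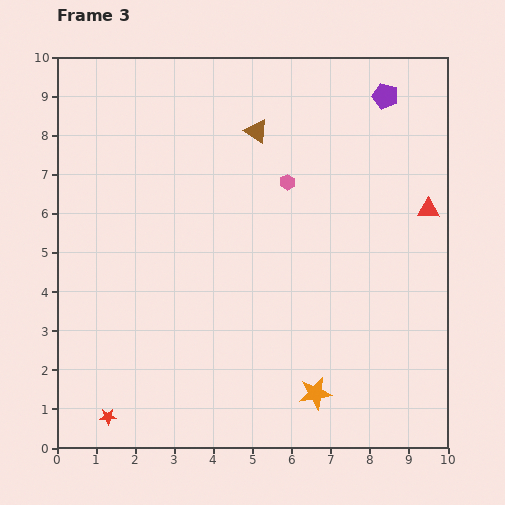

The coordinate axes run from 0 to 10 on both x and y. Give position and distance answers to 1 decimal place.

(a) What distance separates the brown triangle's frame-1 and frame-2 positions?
2.7

The brown triangle moved from (5.4, 2.7) to (5.3, 5.4), a distance of √(0.1² + 2.7²) ≈ 2.7.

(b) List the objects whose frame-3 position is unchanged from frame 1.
the pink hexagon, the red triangle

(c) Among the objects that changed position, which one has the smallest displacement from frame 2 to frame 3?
the red star

(moved 0.9)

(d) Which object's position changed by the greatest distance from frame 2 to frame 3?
the purple pentagon

(moved 3.6; next 2.7)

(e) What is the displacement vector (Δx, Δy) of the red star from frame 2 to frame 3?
(-0.8, -0.5)

The red star was at (2.1, 1.3) in frame 2 and (1.3, 0.8) in frame 3.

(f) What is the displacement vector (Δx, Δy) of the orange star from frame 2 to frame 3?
(0.0, -1.3)

The orange star was at (6.6, 2.7) in frame 2 and (6.6, 1.4) in frame 3.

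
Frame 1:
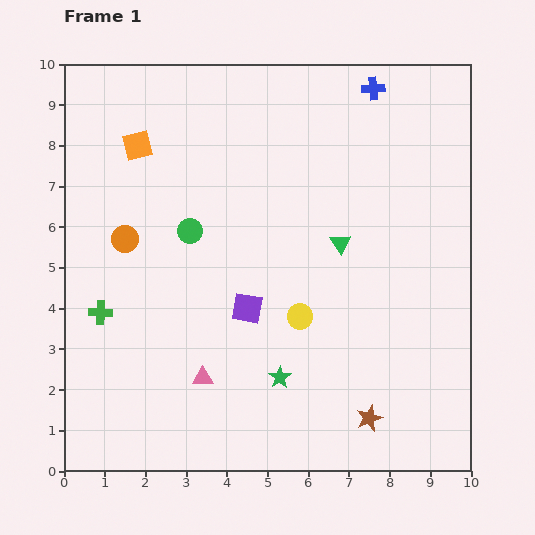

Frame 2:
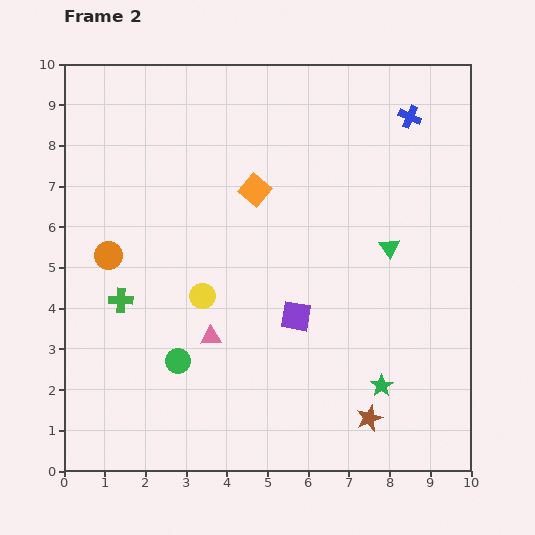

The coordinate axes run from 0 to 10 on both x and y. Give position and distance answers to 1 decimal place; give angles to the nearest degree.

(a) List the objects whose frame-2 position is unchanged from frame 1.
the brown star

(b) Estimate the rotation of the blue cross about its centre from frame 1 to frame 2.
28° clockwise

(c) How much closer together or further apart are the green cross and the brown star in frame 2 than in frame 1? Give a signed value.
-0.3

Distance in frame 1: 7.1. Distance in frame 2: 6.8.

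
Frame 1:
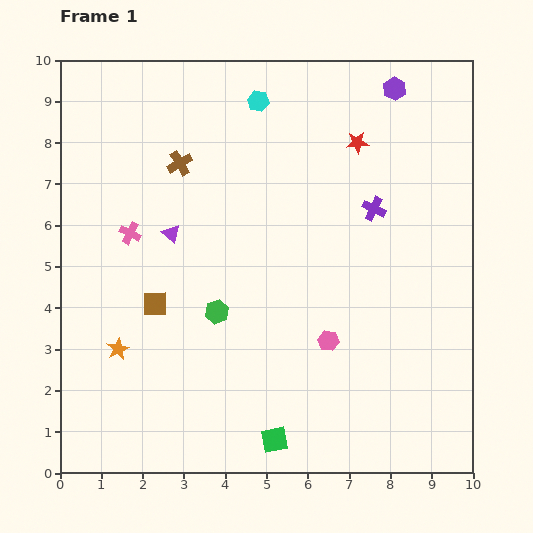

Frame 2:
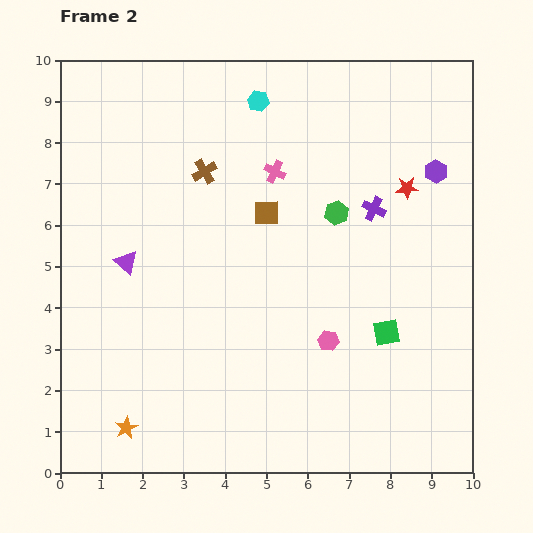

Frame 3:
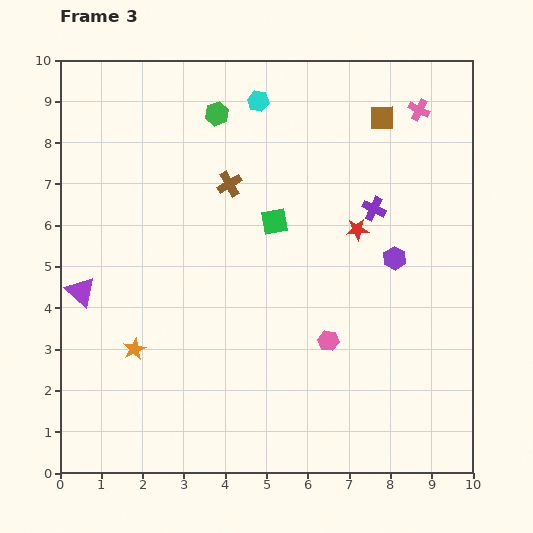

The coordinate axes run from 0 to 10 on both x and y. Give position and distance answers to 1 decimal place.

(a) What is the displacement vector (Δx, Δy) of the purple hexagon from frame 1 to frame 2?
(1.0, -2.0)

The purple hexagon was at (8.1, 9.3) in frame 1 and (9.1, 7.3) in frame 2.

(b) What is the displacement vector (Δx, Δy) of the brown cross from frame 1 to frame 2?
(0.6, -0.2)

The brown cross was at (2.9, 7.5) in frame 1 and (3.5, 7.3) in frame 2.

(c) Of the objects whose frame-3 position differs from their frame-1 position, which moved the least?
the orange star

(moved 0.4)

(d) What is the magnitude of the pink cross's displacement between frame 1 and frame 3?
7.6

The pink cross moved from (1.7, 5.8) to (8.7, 8.8), a distance of √(7.0² + 3.0²) ≈ 7.6.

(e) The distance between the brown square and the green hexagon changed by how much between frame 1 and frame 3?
+2.5

Distance in frame 1: 1.5. Distance in frame 3: 4.0.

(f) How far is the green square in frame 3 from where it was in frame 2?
3.8

The green square moved from (7.9, 3.4) to (5.2, 6.1), a distance of √(2.7² + 2.7²) ≈ 3.8.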